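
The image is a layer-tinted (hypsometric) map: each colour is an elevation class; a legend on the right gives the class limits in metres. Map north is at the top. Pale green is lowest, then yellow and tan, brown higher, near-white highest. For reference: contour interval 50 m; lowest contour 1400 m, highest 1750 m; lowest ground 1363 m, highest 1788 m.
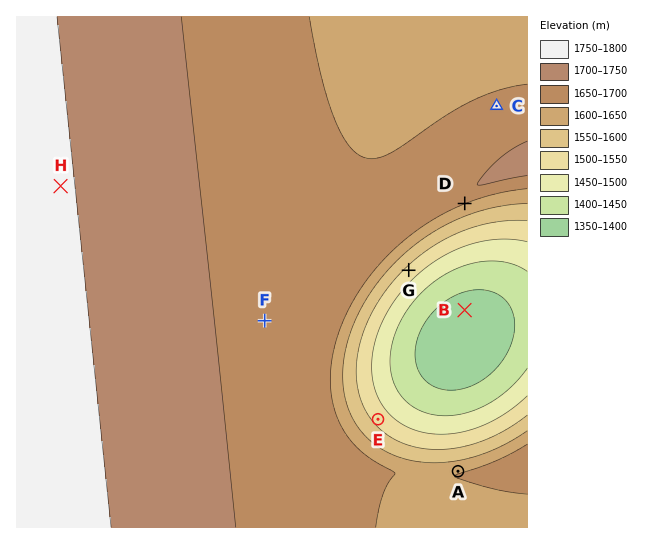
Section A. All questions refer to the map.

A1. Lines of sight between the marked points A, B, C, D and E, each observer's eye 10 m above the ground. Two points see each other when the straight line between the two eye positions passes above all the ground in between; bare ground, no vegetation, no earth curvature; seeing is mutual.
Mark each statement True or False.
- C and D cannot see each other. True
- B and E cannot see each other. False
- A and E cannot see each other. False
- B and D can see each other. True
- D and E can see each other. True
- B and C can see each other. False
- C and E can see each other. False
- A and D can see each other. True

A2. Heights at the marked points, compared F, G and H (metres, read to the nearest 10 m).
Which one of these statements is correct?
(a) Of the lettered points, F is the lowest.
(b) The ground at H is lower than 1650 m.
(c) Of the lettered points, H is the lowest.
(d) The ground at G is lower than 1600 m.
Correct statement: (d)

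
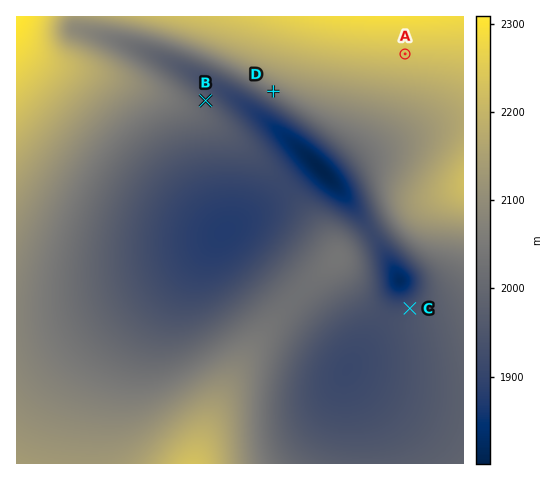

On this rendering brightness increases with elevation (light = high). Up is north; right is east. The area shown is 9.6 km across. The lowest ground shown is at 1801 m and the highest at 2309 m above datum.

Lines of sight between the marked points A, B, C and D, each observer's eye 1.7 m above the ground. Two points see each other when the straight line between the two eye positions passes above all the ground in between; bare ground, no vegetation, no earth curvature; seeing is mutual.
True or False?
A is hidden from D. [True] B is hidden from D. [False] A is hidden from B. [True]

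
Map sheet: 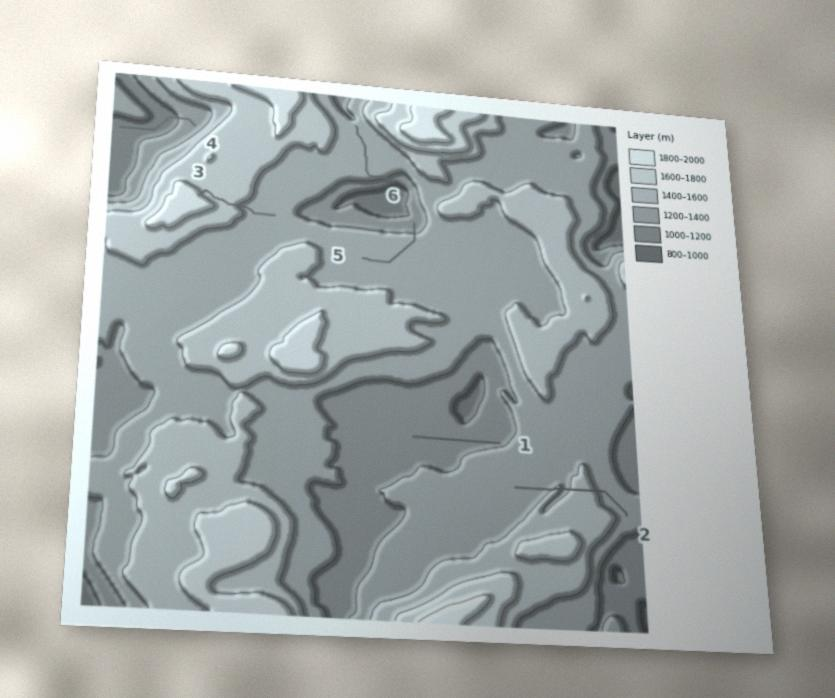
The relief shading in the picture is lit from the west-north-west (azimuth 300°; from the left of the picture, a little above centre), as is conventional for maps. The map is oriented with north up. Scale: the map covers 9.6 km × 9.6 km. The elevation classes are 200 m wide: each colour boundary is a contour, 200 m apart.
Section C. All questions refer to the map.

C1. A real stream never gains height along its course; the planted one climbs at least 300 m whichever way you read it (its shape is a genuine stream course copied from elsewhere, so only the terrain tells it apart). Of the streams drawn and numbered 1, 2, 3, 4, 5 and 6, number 2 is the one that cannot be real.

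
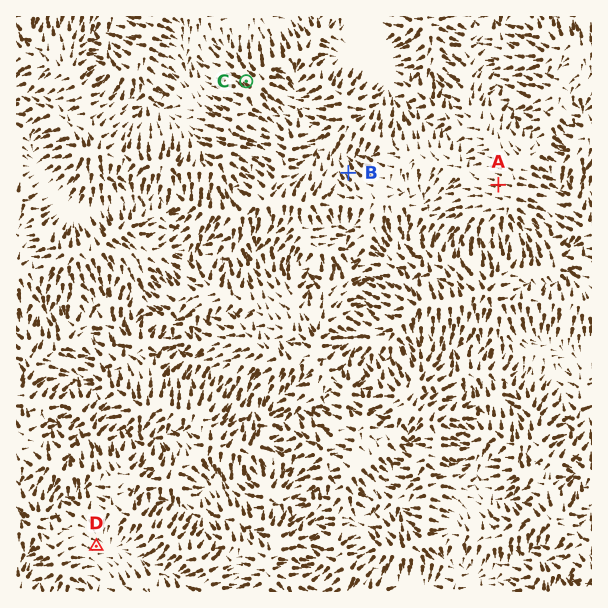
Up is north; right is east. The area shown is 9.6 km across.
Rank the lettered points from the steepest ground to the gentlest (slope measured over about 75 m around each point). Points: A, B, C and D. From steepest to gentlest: C B A D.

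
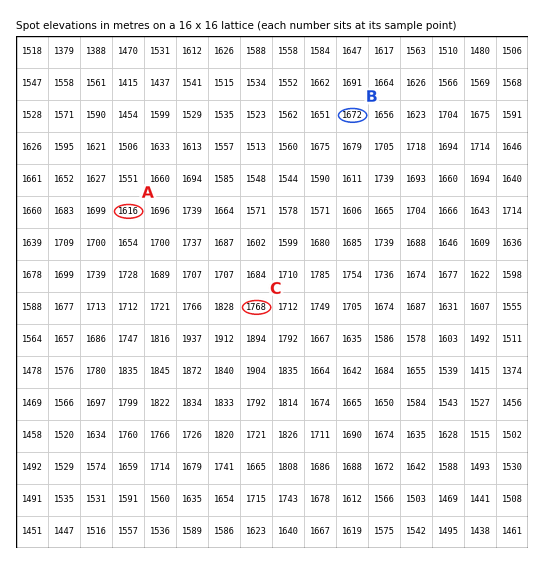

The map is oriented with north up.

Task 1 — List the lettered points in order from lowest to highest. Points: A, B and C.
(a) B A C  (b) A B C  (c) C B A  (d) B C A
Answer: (b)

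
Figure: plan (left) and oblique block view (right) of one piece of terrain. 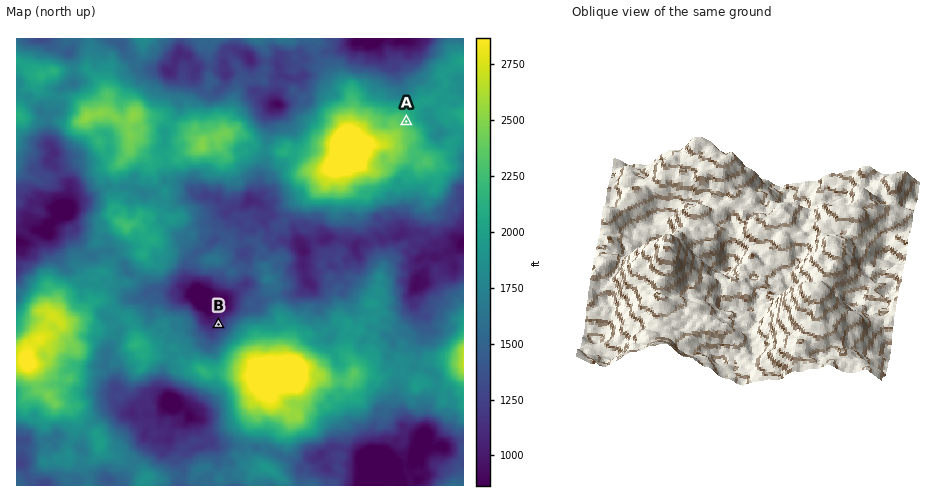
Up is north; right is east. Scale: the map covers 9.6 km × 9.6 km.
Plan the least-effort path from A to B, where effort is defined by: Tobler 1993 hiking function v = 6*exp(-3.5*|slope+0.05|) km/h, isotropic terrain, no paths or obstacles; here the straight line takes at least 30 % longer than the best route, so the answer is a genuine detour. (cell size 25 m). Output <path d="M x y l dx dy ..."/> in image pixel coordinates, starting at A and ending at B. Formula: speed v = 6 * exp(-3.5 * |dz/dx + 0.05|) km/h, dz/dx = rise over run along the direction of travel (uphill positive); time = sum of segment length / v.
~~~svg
<path d="M406 121l8 16 0 3-2 5 0 15-1 2-1 1-7 4-5 5-1 2-11 10-2 2-3 3-3 5-3 2-3 4-3 3-2 1-4 0-7 4-6 0-9 4-2 3-5 2-2 0-3-1-2-2-2-2-10 0-7 4-6 0-2 1-8 0-2 1-4 7-10 10-3 4-4 5-3 7-11 9-6 12 1 2 2 3 3 4 0 4-2 2-4 2-5 5-8 16-4 4-7 3-7 7"/>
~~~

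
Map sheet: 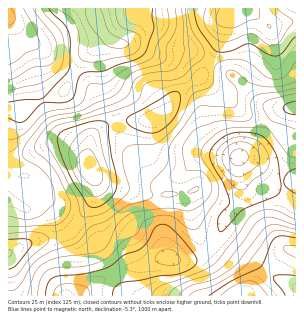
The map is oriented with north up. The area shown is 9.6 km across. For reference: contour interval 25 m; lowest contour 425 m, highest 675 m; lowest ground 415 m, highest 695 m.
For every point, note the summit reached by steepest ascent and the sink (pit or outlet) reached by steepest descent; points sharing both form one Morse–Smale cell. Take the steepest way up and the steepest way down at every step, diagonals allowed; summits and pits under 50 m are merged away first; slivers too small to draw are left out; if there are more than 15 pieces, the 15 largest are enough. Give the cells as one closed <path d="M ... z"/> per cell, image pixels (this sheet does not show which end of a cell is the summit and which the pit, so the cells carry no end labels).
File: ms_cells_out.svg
<path d="M209 61l-7 15-20 14-13 17-9 9-14 4-27 1-11 3-11 7-7 8-3 19 1 9 4 7 15 11 45 11 35-4 5 27 15 33 8-9 9-23 12-13 6-10-4-32 1-9 18 10 15 17 9 1 15-5 0-71-18 0-18-5-24-25z"/><path d="M137 8l-43 0 1 10 14 21-26 19-21 35-39 18-15-1 0 90 18 9 15-4 6 1 7 11 8 20 13-10 19-31 1-16-8-16 5-28 8-7 13-6 33-3 14-4 9-9 13-17 20-14 7-14-19-11-30-1-22-6-16 0z"/><path d="M94 176l1 17-4 10-16 24-7 7-6 2 4 20 0 40 14-2 21-14 24-12 18-2 20-8 18 3 10-1 17-8-8-12-8-21-5-27-41 3-39-10z"/><path d="M239 156l-1 9 4 32-6 10-12 13-9 23-7 9 17 19 13 25 58 0 0-116-15 4-9-1-15-17z"/><path d="M93 8l-85 0 0 102 15 1 39-18 21-35 26-19-9-12z"/><path d="M296 8l-63 0-8 15-5 21-10 17 23 15 23 24 10 6 12 2 18-1z"/><path d="M208 252l-17 8-10 1-18-3-20 8-18 2-51 28 163 0-12-25z"/><path d="M233 8l-96 0-16 36 17 0 22 6 26 0 23 11 11-17 5-21z"/><path d="M62 237l-28 4-26 12 2 43 56 0 0-40z"/><path d="M10 201l-2 0 0 51 26-11 27-5-7-19-7-11-6-1-15 4z"/><path d="M8 264l1 32 1-24z"/>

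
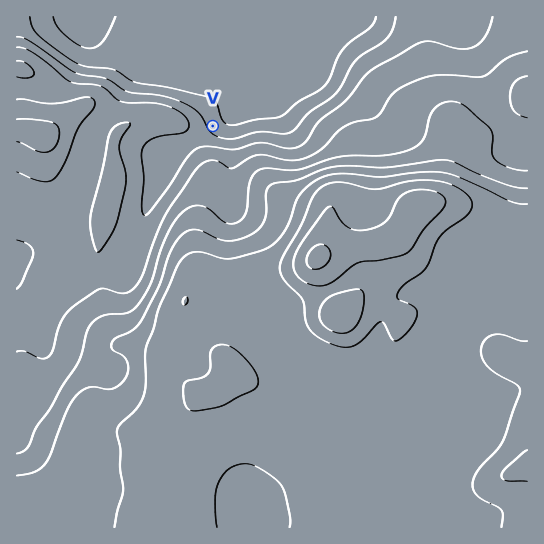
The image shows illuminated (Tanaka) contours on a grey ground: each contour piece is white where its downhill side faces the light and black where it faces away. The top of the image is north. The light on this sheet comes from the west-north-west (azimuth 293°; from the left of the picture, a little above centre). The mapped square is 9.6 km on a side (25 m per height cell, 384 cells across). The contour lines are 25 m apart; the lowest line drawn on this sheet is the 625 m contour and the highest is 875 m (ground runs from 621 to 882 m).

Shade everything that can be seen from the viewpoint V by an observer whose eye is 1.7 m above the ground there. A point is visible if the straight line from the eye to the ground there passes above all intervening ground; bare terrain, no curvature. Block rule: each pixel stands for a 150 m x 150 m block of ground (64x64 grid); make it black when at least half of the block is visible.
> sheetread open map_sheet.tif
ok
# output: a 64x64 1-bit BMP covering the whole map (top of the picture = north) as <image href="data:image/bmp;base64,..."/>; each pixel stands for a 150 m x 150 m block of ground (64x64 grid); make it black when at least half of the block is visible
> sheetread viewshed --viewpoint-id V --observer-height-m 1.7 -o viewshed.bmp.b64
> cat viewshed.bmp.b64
<image width="64" height="64" href="data:image/bmp;base64,Qk0+AgAAAAAAAD4AAAAoAAAAQAAAAEAAAAABAAEAAAAAAAACAAATCwAAEwsAAAIAAAAAAAAA////AAAAAAAAAAAAAAAAAAAAAAAAAAAAAAAAAAAAAAAAAAAAAAAAAAAAAAAAAAAAAAAAAAAAAAAAAAAAAAAAAAAAAAAAAAAAAAAAAAAAAAAAAAAAAAAAAAAAAAAAAAAAAAAAAAAAAAAAAAAAAAAAAAAAAAAAAAAAAAAAAAAAAAAAAAAAAAAAAAAAAAAAAAAAAAAAAAAAAAAAAAAAAAAAAAAAAAAAAAAAAAAAAAAAAAAAAAAAAAAAAAAAAAAAAAAAAAAAAAAAAAAAAAAAAAAAAAAAAAAAAAAAAAAAAAAAAAAAAAAAAAAAAAAAAAAAAAAAAAAAAAAAAAAAAAAAAAAAAAAAAAAAAAAAAAAAAAAAAAAAAAAAAAAAAAAAAAAIAAAAAAAAAAAAAAAAAAAAAAAAAAAAAAAAAAAAAAAAAAAAAAAAAAAABAAAAAAAAAAMAAAAAAAAAA4AAAAAAAAAHgDAAAAAAAYfgOAAAAAABg/A8AAAAAAOB8AAAAAAAP4HgAAAAAAB/g+AAAAAAAD+H4AAAAAAAf4/gAAAAAAD//+AAAAAAAH//8AAAAAAAP//4AAAAAAA///yAAAAAAD///4AAAAAAP///gAAAAAB///8AAAAAAH///wAAAAAAef/+AAAAAAD5///AAAAAAP////AAAAAB////8AAAAAH////4AAAAA/////gAA=="/>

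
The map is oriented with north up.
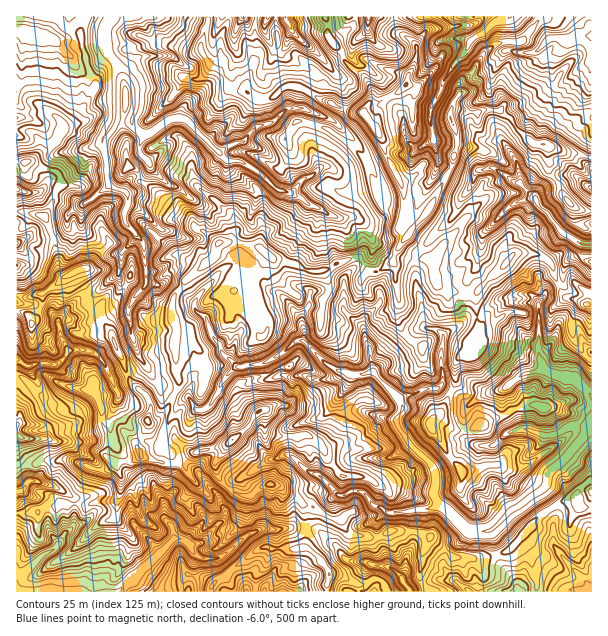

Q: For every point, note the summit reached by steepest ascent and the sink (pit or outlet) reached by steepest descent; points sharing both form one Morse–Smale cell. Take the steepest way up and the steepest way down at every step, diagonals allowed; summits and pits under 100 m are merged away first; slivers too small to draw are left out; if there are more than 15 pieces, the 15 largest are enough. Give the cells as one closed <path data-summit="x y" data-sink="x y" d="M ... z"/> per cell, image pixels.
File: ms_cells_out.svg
<path data-summit="233 440" data-sink="591 423" d="M237 242l-18 0-5 15-23 19-17 21-2 20 4 10-1 44 5 12-14 28-14 11 19 5 3 2 1 11 19 12 25-4 6-3 1 2-10 14 0 7 6 14 11 10 10 4 8 0 13-10 14 0 7 7 14 6 3 5 7 1 23 13 9 2 9 14 25 4 15-8 29 2 10 4 24 22 20 1 16-1 18-6 35-38 16-10 8-4 10 0 5 6 11 1 0-111-17-17-12-1-18-8-5-11-2-56 13-15 8-4-5-8-2-12-6-5-13-6-18 0-38 39-10 3-9-3-11 0-11-8-3-14 1-9-2-2-16 0 0 29 5 11 1 21 5 7-10 3-25 23-6 9-12 10-4-12 0-12-4-7-2-11-21-21 1-31 18-17-3-3-11 1-25 12-15 0-14-7-21-5-15-12z"/><path data-summit="233 440" data-sink="111 17" d="M207 16l-191 1 0 144 5 2 11-1 12 7 13 3 4 7 0 6-5 4-6 18-6 9 7 18 11-4 5-5 0-9 14-11 1 23 29 25 10 1 0 12-3 9-25 20-6 1-1 4 16 11 0 7 10 15 0 5 20 45 16 15 3 9-2 15 9-2 8-9 14-28-5-12 1-44-4-10 2-20 10-15 30-25 5-15 18 0 21 5 15 12 21 5 14 7 15 0 13-7 18-6 11 2 8-9-3-18-8-11-8-5-15 1-9-2-21-11-19-13 15-14 6-2 11-11 2-7 14-24 2-6-8-8-31-12 1-12 4-4-4-4-15-2-14 11-9 3-7-2-11-7-15-1-8-16-15-11-8-13 5-21 3-5z"/><path data-summit="233 440" data-sink="17 591" d="M159 422l-10 0-4 9-9 10 0 5 4 7-3 5-21 6 5 12 0 15-5 9-21 2-6 3-27-1-3 2-12 0-9 6-22 1 1 79 193 0 1-5 7-7 45-33 39 1 2-2 2-33-2-7-5-7-14-6-4-6-9-3-14 4-7 8-8 0-10-4-11-10-6-14 0-7 10-14-1-2-28 7-8-1-14-11-1-11-3-2z"/><path data-summit="233 440" data-sink="591 245" d="M500 110l-28 3 0 15 11 12 5 1-8 15 1 14-5 1-4 14-12 15-8 18-36 34-1 5 1 2 16 0 2 2-1 9 3 14 11 8 11 0 7 3 12-3 38-39 18 0 13 6 6 5 2 12 6 8 4-6 1-14 13-12 4-8 10-1 0-31-13-2-14-12-7-16-10-12 0-21-3-4-14-3-15-14-4-8z"/><path data-summit="431 425" data-sink="591 423" d="M443 386l-9 4-12 0-6 4-17 4 4 10-6 9 0 8 11 16 25 26 3 9-2 21 4 6 30 27 5 2 18-2 21-20 28-18 7-9 1-10 24-23 17-22-17-2-17 8-7 2-26-8-15 5-16 13-15-1-5-1-7-10 0-23 5-6-13-11z"/><path data-summit="233 440" data-sink="591 35" d="M591 16l-51 0-12 19-7 7-9 0-1 8-5 0-4 4-9 18-5 21-14 12-2 6 5 3 5-4 18 0 9 6 7 12 15 14 15 3 18 7 27 5z"/><path data-summit="233 440" data-sink="591 591" d="M576 500l-10 0-15 8-9 6-35 38-18 6-36 0-22-20-7 11-4 23 0 6 6 12 2 2 163 0 1-83-11-3z"/><path data-summit="365 114" data-sink="111 17" d="M308 91l-6 5-1 12 31 12 8 8 0 3-12 18-6 16-11 11-6 2-15 14 19 13 21 11 9 2 15-1 8 5 6 8 5 12 0 9-11 12 7 8 9 0 16-11 3-11 11-13-8-8 4-19 0-15-2-11-17-31-3-14-20-26-15-2-29-12z"/><path data-summit="233 440" data-sink="17 359" d="M86 296l-12 6-16 19 3 17 7 13-4 8-7 5-16-2-8 4-7 0-9-6-1 15 14 9 12 12 11-2 7-9 30 5 6 5 6 13 0 14 7 16 0 9-3 8 2 3 8 5 15-1 9-7-4-14 12-16 3-18-3-9-16-15-20-45 0-5-10-15 0-7-12-7z"/><path data-summit="365 114" data-sink="510 17" d="M509 16l-82 1 0 12-11 15-1 19-7 14-2 7 9 3 0 8-3 4 0 29 2 4 18 0 20-7-1-15 9-17 0-10 15-14 11-19 12-7 13-2 1-14z"/><path data-summit="233 440" data-sink="17 434" d="M18 376l-2 1 1 93 10-6 8 0 9-4 27 0 30 10 9-2 5-6-9-7 3-8 0-9-7-16-2-18-10-14-30-5-7 9-11 2-12-12z"/><path data-summit="365 114" data-sink="591 35" d="M410 85l-5 0-9 9-18 9-7 0-7 8 0 3 18 24 3 14 17 31 2 11 0 15-4 19 8 7 22-26 22-44 5-18 0-12-4-9-21 6-18-1-2-32 3-4 0-8z"/><path data-summit="233 440" data-sink="410 591" d="M309 505l-5 1 0 40 16 14 10 14 11 2 18 8 6 0 12-6 8 7 2 7 40-1-7-13 0-6 2-18 8-15-1-3-10-4-17-2-12 0-15 8-21-3-10-7-3-8-9-2z"/><path data-summit="365 114" data-sink="591 423" d="M398 248l-4 12-10 8-6 3-9 0-7-9-18 16-1 31 21 21 2 11 4 7 0 12 4 12 12-10 6-9 25-23 10-3-5-7-1-21-5-11-1-28-10-4z"/><path data-summit="233 440" data-sink="285 17" d="M324 16l-68 1 0 39-10 30 0 4 5 6 13 4 9-3 14-11 20 3 6-12-1-5-29-18 0-4 3-3 5-16 27 23 8 8 17-8-15-18 0-13z"/>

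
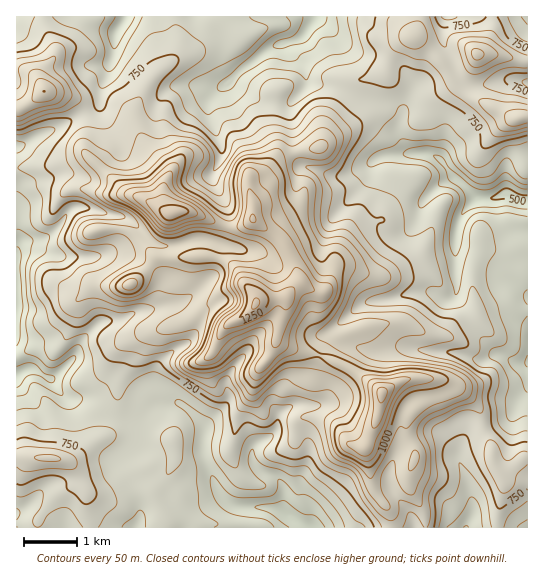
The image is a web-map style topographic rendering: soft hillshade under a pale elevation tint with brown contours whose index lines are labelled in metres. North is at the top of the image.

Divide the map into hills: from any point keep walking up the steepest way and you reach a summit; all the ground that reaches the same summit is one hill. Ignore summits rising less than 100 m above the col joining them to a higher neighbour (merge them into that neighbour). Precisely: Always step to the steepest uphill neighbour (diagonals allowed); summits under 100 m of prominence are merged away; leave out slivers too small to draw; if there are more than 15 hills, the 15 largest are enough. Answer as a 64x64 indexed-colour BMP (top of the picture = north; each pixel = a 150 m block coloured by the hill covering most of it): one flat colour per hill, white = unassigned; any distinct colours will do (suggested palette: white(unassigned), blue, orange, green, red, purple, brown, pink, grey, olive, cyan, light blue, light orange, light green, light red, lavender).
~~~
<image width="64" height="64" href="data:image/bmp;base64,Qk12CAAAAAAAAHYAAAAoAAAAQAAAAEAAAAABAAQAAAAAAAAIAAATCwAAEwsAABAAAAAAAAAA////ALR3HwAOf/8ALKAsACgn1gC9Z5QAS1aMAMJ34wB/f38AIr28AM++FwDox64AeLv/AIrfmACWmP8A1bDFAERERERERERERERERERERERERDMzMzMzMzMRERERERERREREREREREREREREREREREQzMzMzMzMzMRERERERERFERERERERERERERERERERBEzMzMzMzMzMxEREREREREUREREREREREREREREQRERETMzMzMzMzMxERERERERERREREREREREREREREQRERERMzMzMzMzMxERERERERERFERERERERERERERERBEREREzMzMzMzMzEREREREREREURERERERERERERERBEREREzMzMzMzMzMRERERERERERREREREREREREREREERERMzMzMzMzMzMxERERERERERFEREREREREREREREQREREzMzMzMzMzMzEREREREREREUREREREREREREREQRERETMzMzMzMzMzMxERERERERERRERERERERERERERBERERMzMzMzMzMzMzERERExERERFEREREREREREREREERERERMzMzMzMzMzMREREzEREREUREREREREREREREQRERERETMzMzMzMzMxEREzMzERERREREREREQRFERERBERERERMzMzMzMzMzERETMzMzMRFEREREREERERRERBEREREREzMzMzMzMzMxETMzMzMzEUREREREERERERRBERERERERERMzMzMzMzERMzMzMzMxREREERERERERERERERERERERETMzMzMzMzMzMzMzMzFEREERERERERERERERERERERERMzMzMzMzMzMzMzMzM0REERERERERERERERERERERERMzMzMzMzMzMzMzMzMzZEZhEREREREREREREREREREREzMzMzMzMzMzMzMzMzNmZmYRERERERERERERERERERERMzMzMzMzMzMzMzMzM2ZmZmEREREREREREREREREREREzMzMzMzMzMzMRETERZmZmZhERERERERERERERERERETMzMRETMRERERERERFmZmZmEREREREREREREREREREREzEREREREREREREREWZmZmZhERERERERERERERERERETMRERERERERERERERZmZmZmYRERERERERERERERERERERERERERERERERERFmZmZmZmZmEREREREREREREREREREREREREREREREREWZmZmZmZmZmYRERERERERERERERERERERERERERERERZmZmZmZmZmZmERERERERERERERERERERERERERERERFmZmZmZmZmZmYREREREREREREREREREREREREREREREWZmZmZmZmZmZhERERERERERERERERERERERERERERERZmZmZmZmZmZmERERERERERERERERERERERERERERERFmZmZmZmZmZmEREREREREREREREREREREREREREREREWZmZmZmZmZhERERERERERERERERERERERERERERERERZmYREREREREREREREREREREREREREREREREREREREREhEREREREREREiERERERERERERERERERERERERERERESIiERERERERIiIiIiIRERERERERERERERERERERERERIiIhERERERIiIiIiIhEREREREREREREREREREREREREiIiIRERERIiIiIiIiERERERERERERERERERERERERESIiIiEREiIiIiIiIiIRERERERERERERERERERERERERIiIiIiIiIiIiIiIiIhEREREREREREREREREREREREREiIiIiIiIiIiIiIiIiERERERERERERERERERERGIgRESIiIiIiIiIiIiIiIiERERERERERERERERERERGIiIERIiIiIiIiIiIiIiIiIRERERERERERERERERERGIiIgREiIiIiIiIiIiIiIiIhERERERERERERERERERGIiIiBESIiIiIiIiIiIiIiIiEREREREREREREREREREYiIiIgRIiIiIiIiIiIiIiIiIhERERERERERERERERFYiIiIiIEiIiIiIiIiIiIiIiIiEREREREREREREREVVViIiIiIiHciIiIiIiIiIiIiIiEREREREREREREREVVVVYiIiIiId3ciIiIiIiIiIiIiIRERERERERERERERVVVViIiIiIh3d3ciIiIiIiIiIiIhERERERERERERERFVVVWIiIiIiHd3d3ciIiIiIiIiIhEREREREREREREREVVVVYiIiIiId3d3d3ciIiIiIiIiERERERERERERERERVVVViIiIiIh3d3d3dyIiIiIiIiIREREREREREREVVVVVVVVYiIiIiHd3d3d3ciIiIiIiIiERERERERERFVVVVVVVVVWIiIiId3d3d3dyIiIiIiIiIhEREREREVVVVVVVVVVVVVVYiIh3d3d3d3IiIiIiIiIiIRERERFVVVVVVVVVVVVVVVVVVXd3d3d3dyIiIiIiIiIhEREREVVVVVVVVVVVVVVVVVVVd3d3d3d3IiIiIiIiIhEREREVVVVVVVVVVVVVVVVVVVV3d3d3d3ciIiIiIiIiERERERVVVVVVVVVVVVVVVVVVVXd3d3d3dyIiIiIiIiIRERERVVVVVVVVVVVVVVVVVVVVd3d3d3d3IiIiIiIiIRERERERVVVVVVVVVVVVVVVVVVV3d3d3d3dyIiIiIiIREREREREVVVVVVVVVVVVVVVVVVXd3d3d3d3IiIiIiIRERERERERVVVVVVVVVVVVVVVVVV"/>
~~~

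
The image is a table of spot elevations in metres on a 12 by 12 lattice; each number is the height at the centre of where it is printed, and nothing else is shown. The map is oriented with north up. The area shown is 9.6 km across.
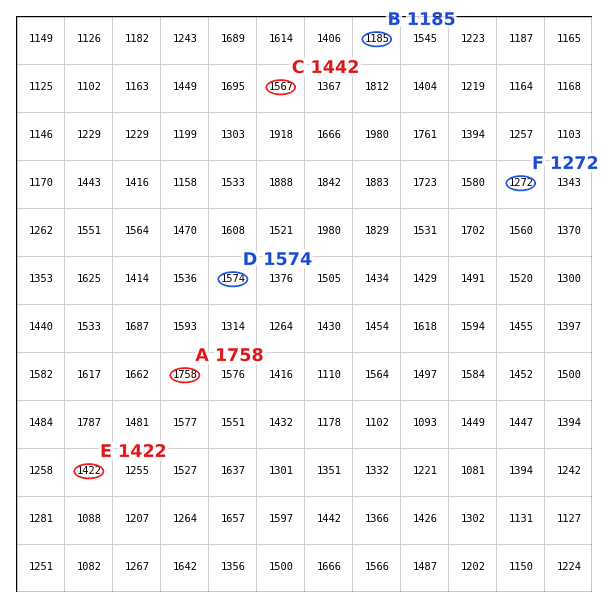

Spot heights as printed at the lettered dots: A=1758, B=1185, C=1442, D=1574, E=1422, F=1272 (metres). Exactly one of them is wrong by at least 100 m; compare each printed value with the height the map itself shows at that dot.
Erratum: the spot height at C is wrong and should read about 1567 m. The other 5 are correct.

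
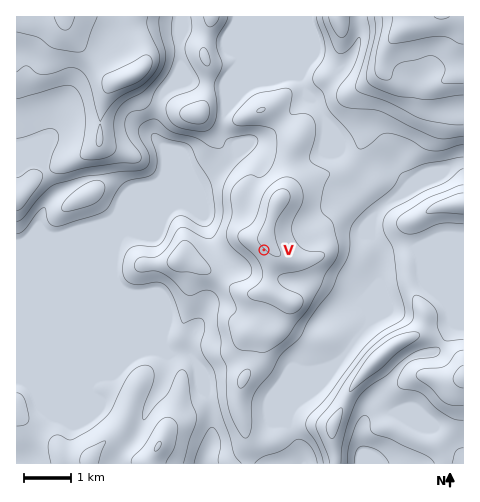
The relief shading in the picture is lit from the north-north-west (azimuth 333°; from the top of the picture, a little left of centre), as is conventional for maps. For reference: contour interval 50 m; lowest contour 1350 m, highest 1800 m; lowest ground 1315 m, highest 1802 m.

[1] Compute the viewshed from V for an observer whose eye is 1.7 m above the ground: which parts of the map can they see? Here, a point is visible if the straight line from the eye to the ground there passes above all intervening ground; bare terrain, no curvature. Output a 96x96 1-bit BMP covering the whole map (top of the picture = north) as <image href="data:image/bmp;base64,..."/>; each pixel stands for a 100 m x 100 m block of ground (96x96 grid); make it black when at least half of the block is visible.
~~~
<image width="96" height="96" href="data:image/bmp;base64,Qk2+BAAAAAAAAD4AAAAoAAAAYAAAAGAAAAABAAEAAAAAAIAEAAATCwAAEwsAAAIAAAAAAAAA////AAAAAAAAYfgD+AAAAAAAAAAAY/n4eAAAAAAAAAAAc//4+AAAAAAAAAAA////+AAAAAAAAAAB/////AAAAAAAAAAH/////AAAAAAAAAD//////AAAAGAAAAD//////AAAAHAAAAD//////AAAAHAAAAD//////gAAAHgAAAD//////AAAADwAAAD//////AAAAAwAAAD//+f//AAAAAQAAAD//////AAAAAIAAAD//////AAAAAIAAAD///7//AAAAAEAAAD///7//AAAAAEAAAD//////AGAAAGAAAD//////AHAAADAAAD//////ADAAADgAAD/////+AAAAABwAAD/////+AAAAAA4AAD/////+AAAAAAcAAD/////+AAAAAAOAAD/////+AAAAAADAAD/////+AAAAAAAAAD//////AAAAAAAAAD//////ADAAAAAAAD//////AGAAAAAAAD//////AIAAAAAAAD//////AQAAAAAAAD////8HAAAAAAAAAD////wDgAAAAAAAAD///+ABgAAAAAAAAD///gABwAAMAAAAAD//wAABwAA+AAAAAD8AAAABwD/4AAAAACAAAAADwf/gAAAAAAAAAAADx//AAAAAAAAAAAAD//+AAAAAAAAAAAAH/8eAAAAAAAAAAAAH/4MAAAAAACAAAAAP/wEAAAAAADgAAAAP/gEAAAAAADwAAAAP/AGAAAAAAD8AAAAH+AMAAAAAAD/AAAAH8AcAAAAAAD/wAAADwAAAAAAAAD/4AAADgAAAAAAAAD//AAADAAAAAAAAAD9/wAAAAAAAAAAAADw//AAAAAAAAAAAADwf/+AAAAAAAAAAADwf//wAAAAAAAAAADwP//AAAAAAAAAAADwH/+AAAAAAAAAAAD4B/8AAAAAAAAAAAD8A/4AAAAAAAAAAAB8AP4AAAAAAAAAAAA+AH4AAAAAAAAAAAAfwH4AAAAAAAAAAAAf//4AAAAAAAAAAAAP//8AAAAAAAAAAADcf//AAAAAAAAAAADwH//gAAAAAAAAAADgA//gAAAAAAAAAACAAP/AAAAAAAAAAAAAAH/AAAAAAAAAAAAAAH+AAAAAAAAAAAAAAD8AAAAAAAAAAAAAAD4AAAAAAAAAAAAAAD4AAAAAAAAAAAAAAD4AAAAAAAAAAAAAADwAAAAAAAAAAAAAADwAAAAAAAAAAAAAADwAAAAAAAAAAAAAAD4AAAAAAAAAAAAAAD4AAAAAAAAAAAAAAD8AAAAAAAAAAAAAAB+AAAAAAAAAAAAAAB/AAAAAAAAAAAAAAAfgAAAAAAAAAAAAAAHwAAAAAAAAAAAEAAB4AAAAAAAAAAAGAAAYAAAAAAAAAADCAAAIAAAAAAAAAADCAAAAAAAAAAAAAACCAAAAAAAAAAAAAADCAAAAAAAAAAAAAAD6AAAAAAAAAAAAAAD4AAAAAAAAAAAAAAD4wAAAAAAAAAAAAAD4YAAAAAAAAAAAAAD4IAAAAAAAAAAAAADwIAAAAAAAAAAAAACAIAAAAAAAAAAAAAA="/>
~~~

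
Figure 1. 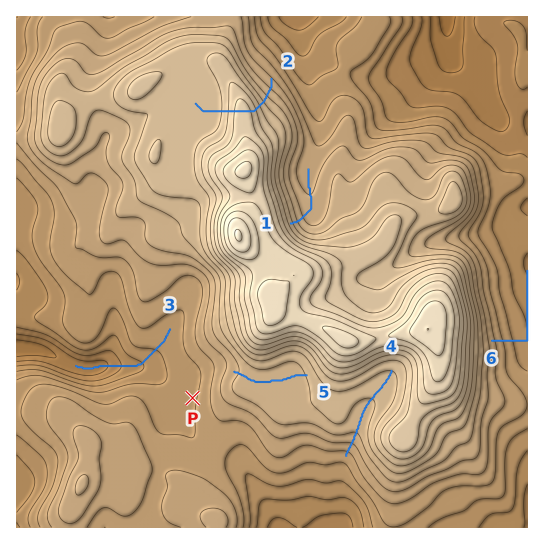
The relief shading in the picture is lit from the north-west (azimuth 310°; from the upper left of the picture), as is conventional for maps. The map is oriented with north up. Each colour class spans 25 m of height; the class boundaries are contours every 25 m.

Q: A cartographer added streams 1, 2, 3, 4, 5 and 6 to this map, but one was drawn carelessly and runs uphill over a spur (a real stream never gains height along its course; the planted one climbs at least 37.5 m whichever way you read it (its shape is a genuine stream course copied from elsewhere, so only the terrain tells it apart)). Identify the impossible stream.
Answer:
2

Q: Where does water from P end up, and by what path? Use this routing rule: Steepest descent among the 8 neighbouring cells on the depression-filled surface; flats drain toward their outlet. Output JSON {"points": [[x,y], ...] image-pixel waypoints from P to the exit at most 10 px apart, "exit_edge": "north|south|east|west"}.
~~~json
{"points": [[193, 398], [182, 395], [171, 385], [161, 375], [150, 370], [139, 367], [129, 367], [118, 367], [107, 367], [97, 367], [86, 369], [75, 366], [65, 362], [54, 355], [43, 351], [33, 349], [22, 349], [17, 349]], "exit_edge": "west"}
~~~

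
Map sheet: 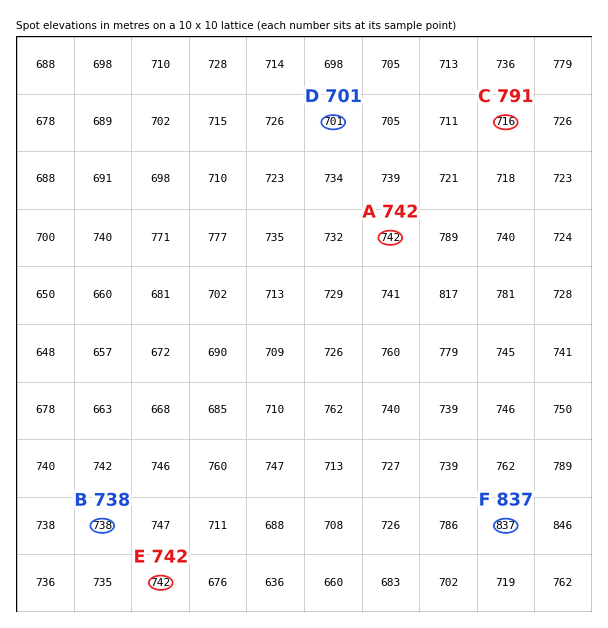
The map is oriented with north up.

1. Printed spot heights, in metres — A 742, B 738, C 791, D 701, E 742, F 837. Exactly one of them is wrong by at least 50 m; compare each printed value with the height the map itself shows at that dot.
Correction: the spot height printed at C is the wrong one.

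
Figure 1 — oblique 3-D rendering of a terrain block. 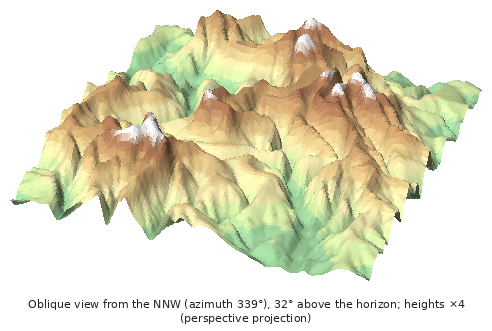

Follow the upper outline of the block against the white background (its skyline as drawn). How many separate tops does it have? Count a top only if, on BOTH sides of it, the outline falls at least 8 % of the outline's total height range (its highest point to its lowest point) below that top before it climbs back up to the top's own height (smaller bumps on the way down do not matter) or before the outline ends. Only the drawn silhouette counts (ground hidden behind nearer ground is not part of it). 2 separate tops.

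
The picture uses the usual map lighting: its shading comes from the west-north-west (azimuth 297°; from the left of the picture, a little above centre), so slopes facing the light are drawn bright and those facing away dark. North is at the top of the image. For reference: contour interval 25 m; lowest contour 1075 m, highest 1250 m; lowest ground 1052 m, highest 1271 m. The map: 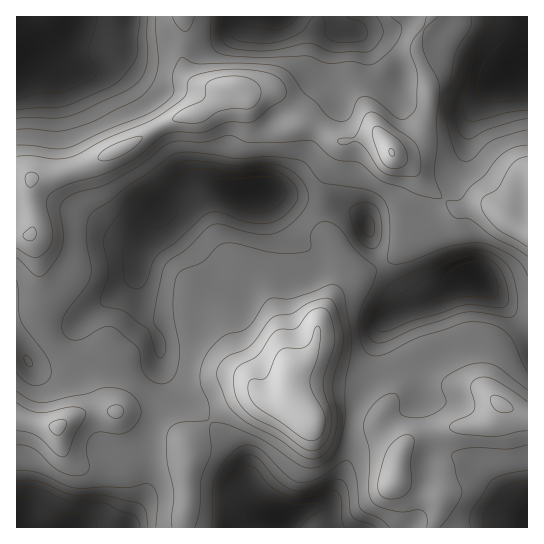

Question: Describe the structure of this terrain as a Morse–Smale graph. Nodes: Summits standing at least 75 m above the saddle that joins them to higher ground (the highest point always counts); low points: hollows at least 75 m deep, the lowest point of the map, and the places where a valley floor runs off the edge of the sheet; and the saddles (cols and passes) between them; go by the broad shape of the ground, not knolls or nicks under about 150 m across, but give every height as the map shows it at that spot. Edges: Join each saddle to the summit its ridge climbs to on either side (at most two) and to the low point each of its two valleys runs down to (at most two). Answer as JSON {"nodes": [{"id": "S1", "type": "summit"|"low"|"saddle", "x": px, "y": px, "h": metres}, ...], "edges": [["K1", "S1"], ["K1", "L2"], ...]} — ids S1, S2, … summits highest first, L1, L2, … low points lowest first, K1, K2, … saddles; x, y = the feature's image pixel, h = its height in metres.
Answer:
{"nodes": [
{"id": "S1", "type": "summit", "x": 297, "y": 411, "h": 1271},
{"id": "S2", "type": "summit", "x": 391, "y": 153, "h": 1251},
{"id": "L1", "type": "low", "x": 521, "y": 66, "h": 1052},
{"id": "L2", "type": "low", "x": 21, "y": 58, "h": 1052},
{"id": "L3", "type": "low", "x": 282, "y": 518, "h": 1054},
{"id": "L4", "type": "low", "x": 475, "y": 278, "h": 1055},
{"id": "L5", "type": "low", "x": 253, "y": 191, "h": 1056},
{"id": "L6", "type": "low", "x": 21, "y": 525, "h": 1059},
{"id": "L7", "type": "low", "x": 279, "y": 17, "h": 1059},
{"id": "L8", "type": "low", "x": 527, "y": 525, "h": 1060},
{"id": "K1", "type": "saddle", "x": 159, "y": 127, "h": 1218},
{"id": "K2", "type": "saddle", "x": 429, "y": 431, "h": 1190},
{"id": "K3", "type": "saddle", "x": 319, "y": 129, "h": 1187},
{"id": "K4", "type": "saddle", "x": 210, "y": 422, "h": 1175},
{"id": "K5", "type": "saddle", "x": 425, "y": 29, "h": 1175},
{"id": "K6", "type": "saddle", "x": 447, "y": 201, "h": 1175},
{"id": "K7", "type": "saddle", "x": 185, "y": 45, "h": 1173},
{"id": "K8", "type": "saddle", "x": 353, "y": 421, "h": 1167},
{"id": "K9", "type": "saddle", "x": 157, "y": 418, "h": 1167},
{"id": "K10", "type": "saddle", "x": 54, "y": 346, "h": 1158},
{"id": "K11", "type": "saddle", "x": 382, "y": 265, "h": 1148},
{"id": "K12", "type": "saddle", "x": 523, "y": 333, "h": 1138}],
"edges": [["K1", "S2"], ["K1", "L2"], ["K1", "L5"], ["K2", "S1"], ["K2", "L4"], ["K2", "L8"], ["K3", "S2"], ["K3", "L5"], ["K3", "L7"], ["K4", "S1"], ["K4", "L3"], ["K4", "L5"], ["K5", "S2"], ["K5", "L1"], ["K5", "L7"], ["K6", "S2"], ["K6", "L1"], ["K6", "L4"], ["K7", "S2"], ["K7", "L2"], ["K7", "L7"], ["K8", "S1"], ["K8", "L3"], ["K8", "L4"], ["K9", "S1"], ["K9", "L5"], ["K9", "L6"], ["K10", "S1"], ["K10", "S2"], ["K10", "L5"], ["K11", "S1"], ["K11", "S2"], ["K11", "L4"], ["K11", "L5"], ["K12", "S1"], ["K12", "S2"], ["K12", "L4"]]}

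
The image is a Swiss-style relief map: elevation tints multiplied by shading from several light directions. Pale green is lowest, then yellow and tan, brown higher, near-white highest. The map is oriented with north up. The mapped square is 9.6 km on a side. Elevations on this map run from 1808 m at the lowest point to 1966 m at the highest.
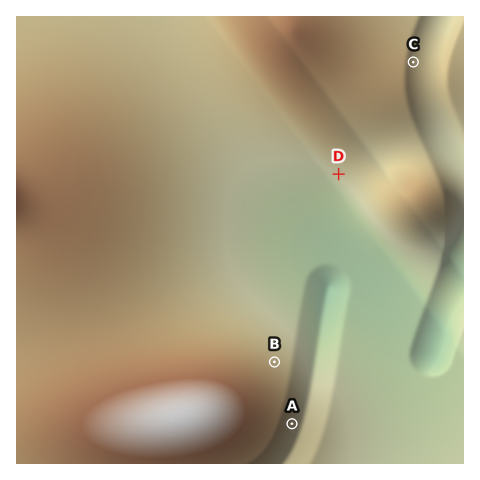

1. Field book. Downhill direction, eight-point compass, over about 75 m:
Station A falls E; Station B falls NE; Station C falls E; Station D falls SW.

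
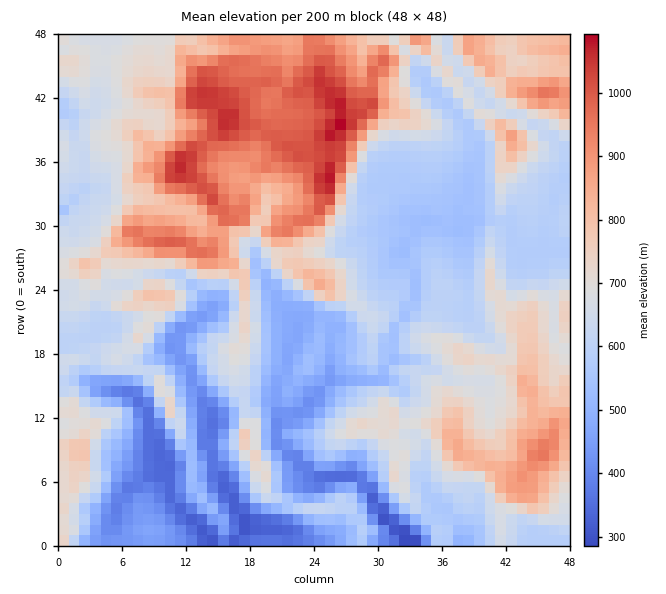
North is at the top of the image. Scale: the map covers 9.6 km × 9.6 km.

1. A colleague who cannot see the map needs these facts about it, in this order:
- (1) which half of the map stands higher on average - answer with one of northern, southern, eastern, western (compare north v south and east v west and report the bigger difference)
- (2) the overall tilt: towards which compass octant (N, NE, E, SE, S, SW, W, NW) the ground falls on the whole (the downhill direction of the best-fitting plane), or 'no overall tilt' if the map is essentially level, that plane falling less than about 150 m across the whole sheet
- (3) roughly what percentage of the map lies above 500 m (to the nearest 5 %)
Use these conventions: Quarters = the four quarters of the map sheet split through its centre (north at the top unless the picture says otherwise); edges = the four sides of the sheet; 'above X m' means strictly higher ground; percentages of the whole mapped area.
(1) Taken as a whole, the northern half is higher than the southern.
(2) On the whole the ground falls towards the south.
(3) Ground above 500 m makes up about 85 % of the sheet.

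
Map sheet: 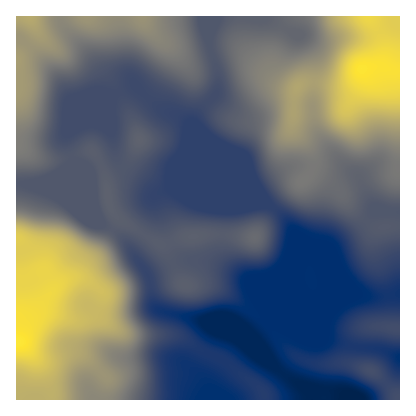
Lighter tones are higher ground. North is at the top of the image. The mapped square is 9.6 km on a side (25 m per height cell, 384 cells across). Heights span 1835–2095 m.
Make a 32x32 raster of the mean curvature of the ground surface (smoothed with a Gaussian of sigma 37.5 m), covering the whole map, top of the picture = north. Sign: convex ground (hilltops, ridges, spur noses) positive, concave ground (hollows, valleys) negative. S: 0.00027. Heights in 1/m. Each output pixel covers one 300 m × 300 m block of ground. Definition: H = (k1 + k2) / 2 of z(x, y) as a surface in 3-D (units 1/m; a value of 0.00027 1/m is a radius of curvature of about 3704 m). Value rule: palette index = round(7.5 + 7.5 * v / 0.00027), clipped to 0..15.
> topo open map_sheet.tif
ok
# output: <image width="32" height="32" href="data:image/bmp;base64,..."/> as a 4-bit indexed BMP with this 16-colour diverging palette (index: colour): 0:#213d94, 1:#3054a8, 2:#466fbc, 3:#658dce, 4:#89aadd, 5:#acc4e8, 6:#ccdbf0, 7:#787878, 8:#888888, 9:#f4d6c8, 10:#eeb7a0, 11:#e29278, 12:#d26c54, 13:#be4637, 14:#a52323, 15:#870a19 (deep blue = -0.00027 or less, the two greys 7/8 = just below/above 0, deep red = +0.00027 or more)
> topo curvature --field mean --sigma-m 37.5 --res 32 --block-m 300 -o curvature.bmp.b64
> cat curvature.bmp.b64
<image width="32" height="32" href="data:image/bmp;base64,Qk12AgAAAAAAAHYAAAAoAAAAIAAAACAAAAABAAQAAAAAAAACAAATCwAAEwsAABAAAAAAAAAAlD0hAKhUMAC8b0YAzo1lAN2qiQDoxKwA8NvMAHh4eACIiIgAyNb0AKC37gB4kuIAVGzSADdGvgAjI6UAGQqHAHZ7hViGd2d3d2e7l3h1IH1neWNsy5ZXh3eKuFNFQ2vISalli5zFV3d4ulNYrLvvxIyYiqQ3YTVoq6NkrKmqiGPLU1dCW2NXm6hHWLZUZTI2moRoee/qzLY1dnl3d2mrrXmpqqzKQ2ZCd1end3dpvLuImWZ6pAASQxKKd3d3ZndneJlkfPsDm9yrpnd3d3dUZmeKl63+JL7bulZ3d4d3V4aIiKuppQSZiIYyRneHdXqneKhorWAYl2d3VYVnd3Wah2eZnf8we5d3d433N3dVqnbd3/tVFrqJu6m/+SdVNZqY+ZyQApuneau6rPoSVUeZqmElBXi4ZYhjIiJ1FpeLlmZlU3dchkWFV3d3UoyorIRGVWd3TYdWZ3h4dyfeqJp2izRHd1t4eGd3h3ZJq6mHV6yLtndpaYdHeHdyimV5ZEVpvJiJyFmYdXd3UHx2hzSGOJlDWbZL26Z3UmV+y5QouFl5Y2VmSriHdWvJatpTnKZYnIN3d2qFZ1a7lkXMVe6WaKxyd3d5ZmZ2d2ZmujS8iJqtgkV3d2dllzR5mLxEmZmZnHFnZ4VWZ8w0mpiul4upiJlEp2ZTRorLNaqXapV92Ym3bdZGVFm7tyepmWeEbdqYZrx0aIaLu6RKqZpyREZ3iDq2R7qYuomSWph3UwVjWHedY4y4ichoc2ZlVYhZ2st2"/>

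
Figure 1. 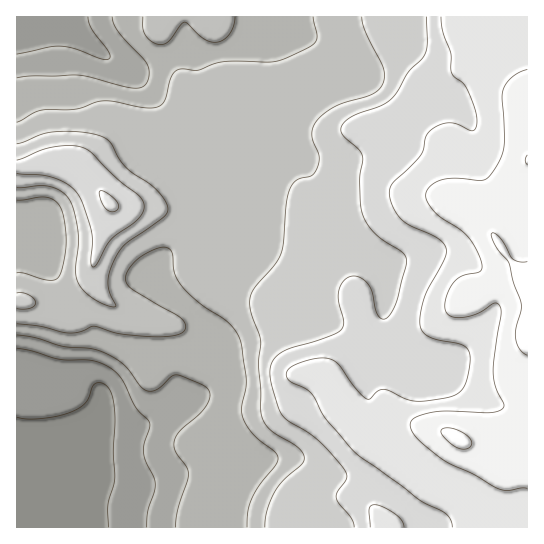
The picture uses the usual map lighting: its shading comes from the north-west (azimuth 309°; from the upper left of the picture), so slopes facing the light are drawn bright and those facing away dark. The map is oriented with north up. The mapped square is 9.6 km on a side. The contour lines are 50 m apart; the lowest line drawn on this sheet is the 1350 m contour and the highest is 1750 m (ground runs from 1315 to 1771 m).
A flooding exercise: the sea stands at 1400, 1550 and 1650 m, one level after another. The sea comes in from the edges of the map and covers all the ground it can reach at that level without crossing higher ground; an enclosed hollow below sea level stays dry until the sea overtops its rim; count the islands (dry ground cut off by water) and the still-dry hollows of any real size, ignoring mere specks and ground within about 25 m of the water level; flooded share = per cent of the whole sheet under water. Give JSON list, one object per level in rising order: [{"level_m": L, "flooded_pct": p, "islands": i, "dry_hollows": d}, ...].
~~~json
[{"level_m": 1400, "flooded_pct": 9, "islands": 0, "dry_hollows": 0}, {"level_m": 1550, "flooded_pct": 50, "islands": 0, "dry_hollows": 0}, {"level_m": 1650, "flooded_pct": 78, "islands": 0, "dry_hollows": 0}]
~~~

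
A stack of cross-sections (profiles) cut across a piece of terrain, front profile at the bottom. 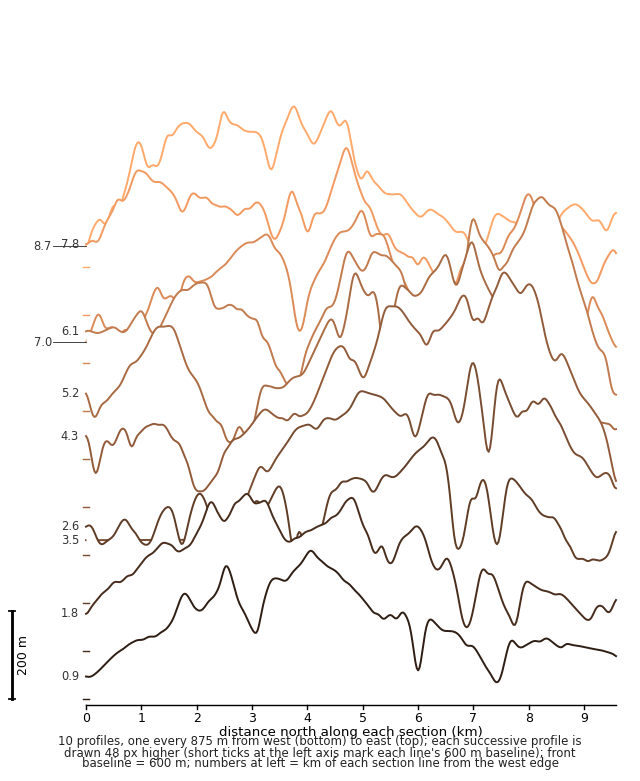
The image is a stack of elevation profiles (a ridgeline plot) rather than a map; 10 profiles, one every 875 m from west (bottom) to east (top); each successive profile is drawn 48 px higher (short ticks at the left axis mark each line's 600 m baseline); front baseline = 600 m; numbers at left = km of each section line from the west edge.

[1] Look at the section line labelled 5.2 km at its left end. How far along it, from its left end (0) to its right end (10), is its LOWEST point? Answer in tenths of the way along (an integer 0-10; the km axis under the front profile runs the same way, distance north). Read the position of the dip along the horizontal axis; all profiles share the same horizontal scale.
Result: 3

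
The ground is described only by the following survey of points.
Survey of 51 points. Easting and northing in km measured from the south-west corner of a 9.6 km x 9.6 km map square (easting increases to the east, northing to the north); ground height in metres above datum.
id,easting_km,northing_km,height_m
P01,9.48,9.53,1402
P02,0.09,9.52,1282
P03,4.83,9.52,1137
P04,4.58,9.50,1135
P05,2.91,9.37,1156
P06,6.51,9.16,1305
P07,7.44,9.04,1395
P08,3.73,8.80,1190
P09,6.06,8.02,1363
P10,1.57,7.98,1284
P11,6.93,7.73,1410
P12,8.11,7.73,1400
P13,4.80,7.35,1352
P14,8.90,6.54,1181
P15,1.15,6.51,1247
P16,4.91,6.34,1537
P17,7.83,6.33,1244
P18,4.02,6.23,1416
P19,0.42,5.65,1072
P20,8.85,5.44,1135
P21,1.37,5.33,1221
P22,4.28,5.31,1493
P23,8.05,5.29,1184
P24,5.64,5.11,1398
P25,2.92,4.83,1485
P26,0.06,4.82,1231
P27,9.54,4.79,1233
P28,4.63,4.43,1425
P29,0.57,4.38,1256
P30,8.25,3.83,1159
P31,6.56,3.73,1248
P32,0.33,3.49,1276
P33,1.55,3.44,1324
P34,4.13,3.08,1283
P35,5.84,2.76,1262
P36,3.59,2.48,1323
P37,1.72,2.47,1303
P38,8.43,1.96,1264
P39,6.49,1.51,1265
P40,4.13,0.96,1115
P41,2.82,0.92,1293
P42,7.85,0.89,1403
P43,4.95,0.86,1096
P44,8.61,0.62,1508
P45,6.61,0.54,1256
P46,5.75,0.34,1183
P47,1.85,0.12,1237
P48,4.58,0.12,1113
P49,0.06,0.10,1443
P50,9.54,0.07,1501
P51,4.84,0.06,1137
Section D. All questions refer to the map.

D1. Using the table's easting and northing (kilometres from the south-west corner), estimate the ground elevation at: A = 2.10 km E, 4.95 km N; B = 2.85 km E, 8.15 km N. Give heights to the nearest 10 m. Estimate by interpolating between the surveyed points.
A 1400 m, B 1250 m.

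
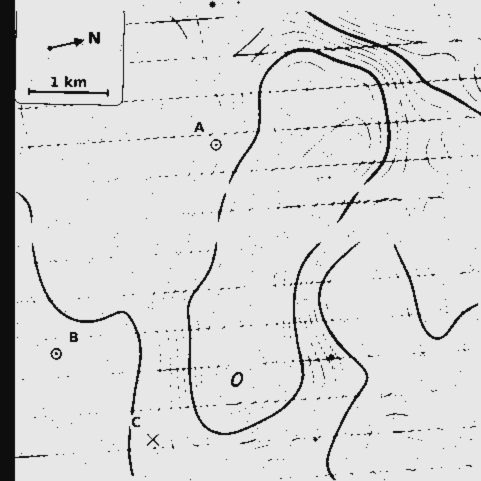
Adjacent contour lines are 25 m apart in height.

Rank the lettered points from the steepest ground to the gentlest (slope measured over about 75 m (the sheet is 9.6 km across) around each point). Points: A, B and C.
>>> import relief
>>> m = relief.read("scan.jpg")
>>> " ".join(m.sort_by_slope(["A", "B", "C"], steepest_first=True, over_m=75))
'A C B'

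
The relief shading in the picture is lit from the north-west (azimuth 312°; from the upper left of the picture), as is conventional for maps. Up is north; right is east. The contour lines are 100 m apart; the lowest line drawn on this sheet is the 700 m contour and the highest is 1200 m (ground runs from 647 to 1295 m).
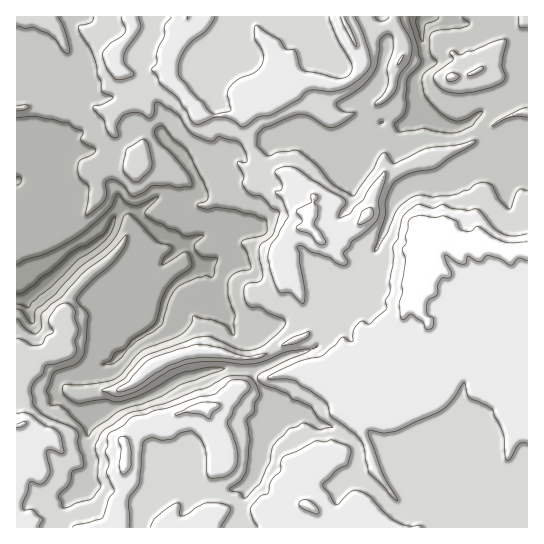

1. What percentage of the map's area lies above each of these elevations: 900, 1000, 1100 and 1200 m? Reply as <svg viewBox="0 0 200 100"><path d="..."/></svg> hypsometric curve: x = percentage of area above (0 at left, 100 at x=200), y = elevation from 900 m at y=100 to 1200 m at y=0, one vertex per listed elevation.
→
<svg viewBox="0 0 200 100"><path d="M167 100l-45-33-64-34-52-33"/></svg>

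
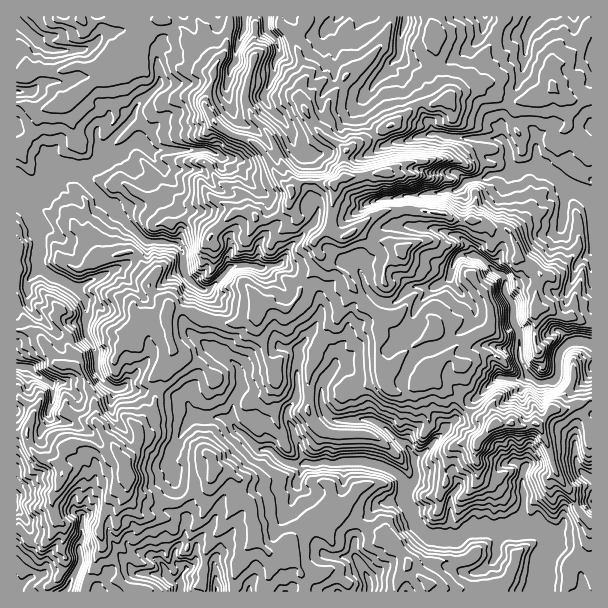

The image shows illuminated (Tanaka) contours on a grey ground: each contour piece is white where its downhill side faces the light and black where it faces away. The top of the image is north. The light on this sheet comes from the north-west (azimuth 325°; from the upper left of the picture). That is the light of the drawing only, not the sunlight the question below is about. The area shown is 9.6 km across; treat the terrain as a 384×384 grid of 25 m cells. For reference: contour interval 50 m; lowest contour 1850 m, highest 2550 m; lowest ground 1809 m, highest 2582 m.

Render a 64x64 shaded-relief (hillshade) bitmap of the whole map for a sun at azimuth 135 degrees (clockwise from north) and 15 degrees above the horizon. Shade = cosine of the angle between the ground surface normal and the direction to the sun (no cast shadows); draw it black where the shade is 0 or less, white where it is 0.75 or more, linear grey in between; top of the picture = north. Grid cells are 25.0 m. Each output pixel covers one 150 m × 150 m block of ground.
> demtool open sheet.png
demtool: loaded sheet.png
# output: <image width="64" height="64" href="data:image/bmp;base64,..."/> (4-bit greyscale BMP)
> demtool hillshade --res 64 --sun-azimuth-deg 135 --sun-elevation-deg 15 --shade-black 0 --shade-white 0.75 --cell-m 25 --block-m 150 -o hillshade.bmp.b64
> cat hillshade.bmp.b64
<image width="64" height="64" href="data:image/bmp;base64,Qk12CAAAAAAAAHYAAAAoAAAAQAAAAEAAAAABAAQAAAAAAAAIAAATCwAAEwsAABAAAAAAAAAAAAAAABEREQAiIiIAMzMzAERERABVVVUAZmZmAHd3dwCIiIgAmZmZAKqqqgC7u7sAzMzMAN3d3QDu7u4A////ADAC6wCWRAABOTBcYHo0mnaLumiUAHhEZlQhI52nURd2dBB/AHdGUzVIMEpQa1OJhniaiIUAR0RWZUAAXLhRBnZngy6gGXaJiZmQCVBahXiGZEaHdjAGZEZ5lxAKyVEEdkaYS9AJqImqubYoUCiGaIh1RYh1ZSNCEiSdkAbaYgFmVXuMwAe6mqq5eViBBYZGeJh5p1ZmZDEAAAezAJt0ADZDOc7xBbubuqx4VJUSeDJYmIm4I1ZlQyIQAFUAB3UgFHECrvMFvLq6m5iTaDJYYSV4eakxJWZWiIYhNTMjVjATIQF61QKKyruZhJg3Y1iDEkZ4mVEVd1Wbq5d4dmZoYRAAAYmoAHm6mZmUalV1eIYiI1eZggJ3MX2c2pq5Z2qiMAADrbkQR8uoZ5dZhHd4h0ESNXmpQ1UyS4rsqstVasd3AACv2EAmu5hjRlilV2d3URI0N73LgwBLgs7Ly1BJu70gAF7pYAS+p1MSSLhph3hwEkURarylAAiwPcvbQCe6nBMQC+tzApy4YxElqWeXZ4EAAgAANpgQA6Yayc0gBbh7AmIGunQii7l0ECN3ZEUyVAAAAAAUiEACZmvZa2ADmpsBNDaJdDN83IMQJGVEIkaHeGd2V3e5UAJiXv66kAS7hQIQFYhjNEvdtAADVlVURrmM3N3KmYmRAFMu//60JsxQFCABRFMjN83YAAI1Vohnh0m7zMqnhW0AAAn/7tdYzDAXYAABEzIli8swAVZWeHh1NnVUVVaXK+AAAN/965rMUAOgAAAUMhN5qnIBV1Z3eHM2UxATVXpl2gAACbyarctwAMMCIAQQAUeal2Z3VWeIUmdomYaIiZmsgQAAAQAc3aYAqQAgBiAAFpmHealFd5xQWGe9yYmqqpqoEAEAAAB4mmA5ADElMAAFqoZZu1FGnbBHM4u4aJqrqaqQAVAAAAABQAMAEkRzACWspke8kiJ8xFkQNnVXdnmpmdwAEgAAABARBUIlRGtwFpzJRIuTEVu0W0ASIjZkRYiJz+RGJJMAhBIEiYphO8QCectzR4MROrM7khEBJWU0aGe9/tyW3gCbZzE0eoAIqjBHmnVGdRIosxmnMgA0ZjJHZXvMyTT+AFtWVCI2cAWJgyZ4dmZ3REWlBphTAEVGZDNWZoqpAO9wBkM0M2QwA3h0NmeId2h4iKgDiWQhVlNXdTWKvOoAj/QWUiJDdQABWHRXiJmIdpqZvFFphDJXdDR4Yze+2gC7/8syAleVAAAWdFmXiHZ2i6m8ozimM1eGM1d2MX2mAv+82zEQasgAAAJTWYVDEBNql6vHFadURYkiRWZSXMEE3rq5cAAnhwAAAREnUQAAATeGerlDd2VTKFA1RENpsQCLc3dyAAJFAAABIAVAAAABNFRHmVNXZolDcQNDNJiCAFdyZ4EAAkIAAAA0AlIwAAIhEzWIY0dlfNd4ECRFm1ACirNYxgA2mkAAAAliRFsQAAAAA2h1RmNJzbzFAVZKcBJ72UnaNGZ860AABNohS/AAAAAARndWUji8u90ABWhCZDSKRstBRUSMyTAAXFAp/odogAE2iGZTJa26vpAClEV0ICmEy1ABISNXdAAEMAn9nbjcIUaaqGUybOu++jJ4JHQwBLqqYAIiMhAjQBMAB8tKxY1wF5nMlkIFvKjOtnlWdkMAe4hREzMzIRN6qkABuyXYOcUAdnzIQQAUeaiIeHeadhBad1IjREQzMjercABMcptki1AGAZuFVFaKyohjNYq5QFpWQiI0REMhASNAAASEV1VooQdwA6qZmZqTEyABWKthSjVCESVVVDEBERABABIjAIhzB8kAAAAAABAAAAAkeoI4RUIRJGZ2VDIhAAIQAAEAbJQYzutAAAAAAANSABNXczdVUyE0VFdUQyEAABABIhArpije7////JQwAWUgEkZlVmdlMjMyFDMzIAAAAAAREAEgAKu83////9sxJEESJWZmaIZURDABIjMxAAMAAAARAAAAAAAnzf//3dyXZDNFZniIl2eIYxAiMyAAAyABAAQhAAAAAAACWv/szKqHhmVmZqmXVoqXYxIjIQACVEMiRVQzABlgAAAABYZoiGWYZmZVeqhUeqdnU0RFVoh3hUN1ZFZAB7txAAAAAkRXZIhGd1MnqYVYiHWHQzREe5VUI0ZSNGMAJ87sciRpmGVEiEN4ZBSJl3qWiEZkIRADhSACNEE0VBAAGe/8iM7cuFWIZEeINHiJmrhqc1ZBAANTEUM0IlRXUQAAW+2WvsupZoiHZ5pDNXiZqYmkFXUQA2QTVDMjZWh0EAADmpicy7l2iZiJmhAANYqYibkAJCAFcgWEERNnOZgwAAATJZvLqXRXiYiJQgABN6mZrJAAAAWhBcgAAlhFqpEBEAAAOKqZgwFHd2aahDMTZ4mryCEQA9QBzAABVWJ7yRAREhAUZniWABRmdlaGVmRFVoq6QzMS2QC9MABFQijNgQASQiNEVogQFGZnMzEAIjRVV6gyIQCuAJ6AABRCAXzYASNWMiRVZyADaHZDIQAAADVWmDIiED4gLtABQ0MQBt0wNHmFEmZ4MAJWmVRERVUQE0aZMjMyCmAEkwRkMzIQfWAUealQN2dQAUR6VWVWe6MSNHljM0MYsAJCFnYyQyA7kAJomqIHmFAANEc1V4VYqFVEWIUzRCbRJBM1iWAkIRmwAEZ3hgSrkgAjIxVVh2mHd3ZGmCJFJcU1EiN6ogQgBsEANlVmAJy2EBIA"/>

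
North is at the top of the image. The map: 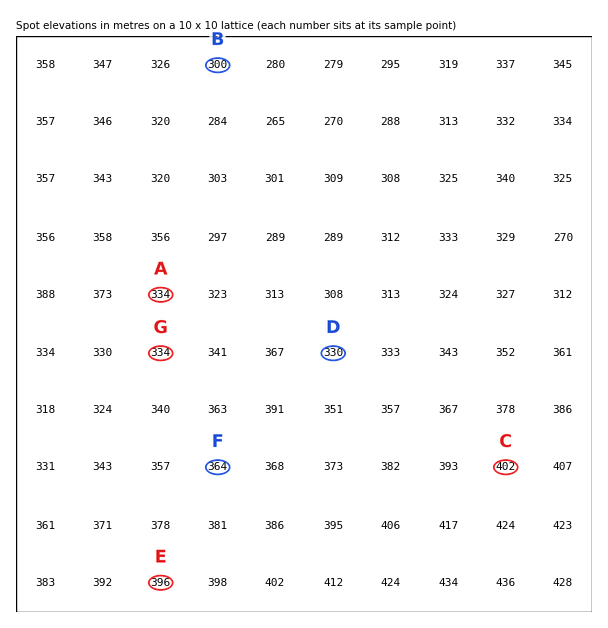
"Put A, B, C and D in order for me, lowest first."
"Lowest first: B D A C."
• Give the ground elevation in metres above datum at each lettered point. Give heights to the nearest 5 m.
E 395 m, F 365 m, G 335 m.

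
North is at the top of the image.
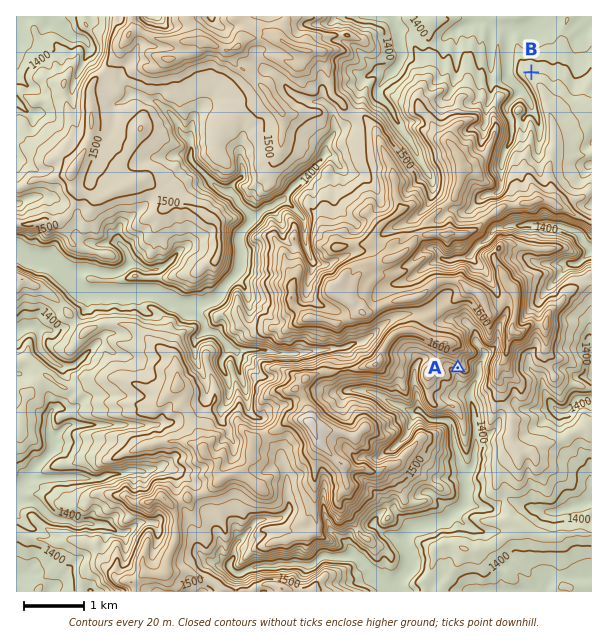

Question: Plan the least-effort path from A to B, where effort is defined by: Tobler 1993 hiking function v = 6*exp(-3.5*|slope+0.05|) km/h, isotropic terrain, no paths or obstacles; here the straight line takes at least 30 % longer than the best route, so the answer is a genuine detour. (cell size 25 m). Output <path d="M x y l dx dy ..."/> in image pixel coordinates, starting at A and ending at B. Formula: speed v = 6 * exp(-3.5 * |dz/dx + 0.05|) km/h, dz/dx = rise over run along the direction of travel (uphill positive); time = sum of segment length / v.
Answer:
<path d="M458 368l3 0 0-2 1-3 0-6 2-3 3-1 1-3-7-17-2-1-3-2-4-4-6-3-2-3 0-33 2-3 0-5 1-3-1-1 6-3 3-3 3-6 3-3 1-3 3-2 3-3 6-10 9-8 5-9 4-4 6-3 9-9 3-2 2-3 3-3 3-6 1-1 6-3 2-3 0-11 1-3 5-4 7-5 5-9 0-7 3-6 0-32-3-6 0-1-12-24 0-5-2-3"/>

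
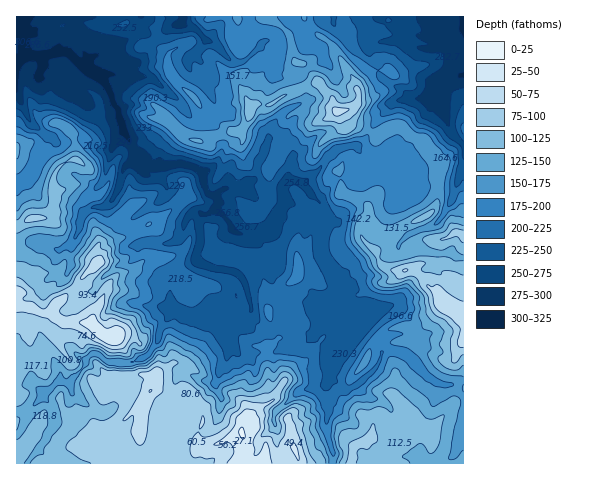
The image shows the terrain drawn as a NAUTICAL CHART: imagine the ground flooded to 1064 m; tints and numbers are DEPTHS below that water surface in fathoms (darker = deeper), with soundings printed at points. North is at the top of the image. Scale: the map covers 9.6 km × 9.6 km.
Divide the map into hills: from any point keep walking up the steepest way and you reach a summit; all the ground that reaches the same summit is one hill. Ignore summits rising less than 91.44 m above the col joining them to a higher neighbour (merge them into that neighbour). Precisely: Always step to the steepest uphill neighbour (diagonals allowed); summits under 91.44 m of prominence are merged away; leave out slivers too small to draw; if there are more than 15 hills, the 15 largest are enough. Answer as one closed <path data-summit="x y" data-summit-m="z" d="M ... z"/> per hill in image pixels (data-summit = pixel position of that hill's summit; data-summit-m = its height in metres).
<path data-summit="242 433" data-summit-m="1024" d="M356 16l-340 1 0 228 25-3 15 7 5 0 12-7 7-15 1-10 6-6 5-4 10 0 10-8 10 6 8 11 4 1-5 6 10 21 34-2 6-4 9-21 6-5 8 2-3 4 1 24-4 13 1 5-18 20-8 4-1 16 2 11-10 15-4 14-8 13-6 5-12 4-22 0-12-8-7 0-5 6-4 9-13 13-10-1-12 9-3 7-13 12-14 3 0 52 315-1 1-10-7-25 3-17-5-14 4-16 1-2 8 3 7 7 10-2 20-17 6-9 1-10-2-7-22-19-6-12-7-6-5-14 1-7-18-30-2-20 4-22-6-14 18-21 15-1 9-3 10-14-14-15-7 0-12 3-5 5-13 15-15 14-16-3 4-30-9-12-11-1-4 3-4 13-6 11-3 14-9 7-2 4-20 0-8 7-3 0-6-3-4-20-6-4-12-5-33 2-17-13-12-22-4-21-6-8-4-12-13-14 12-3 17 4 25 1 23 17 20 24 8 3 7 0 11-13-12-20-17-19-2-6 2-8 10-7 6-9 8 3 20 20 7 0 12-10 11-11 10-3 17-19 11 13 2 8 14 7 4-2 7-6 7-15 14-2z"/><path data-summit="463 318" data-summit-m="966" d="M437 92l-10 7-21 0-14 3-16 18-9 17-10 9 13 15-5 8-10 8-19 2-18 21 6 14-4 38 20 34-1 7 5 14 7 6 6 12 22 19 2 9 14-2 9 2 9 7 14 16 15 9 10 0 11 13 1-253-14-15-8-28z"/><path data-summit="339 111" data-summit-m="942" d="M379 16l-22 0-7 7-14 2-7 15-7 6-4 2-14-7-2-8-11-13-17 19-10 3-11 11-12 10-7 0-20-20-8-3-6 9-10 7-2 8 2 6 17 19 12 20-11 13-7 0-8-3-20-24-23-17-25-1-17-4-12 3 13 14 4 12 6 8 4 21 9 16 15 17 5 2 15 0 6-2 20 2 10 7 4 20 9 3 8-7 20 0 12-14 2-11 6-11 4-13 4-3 8 0 12 13-1 18-3 12 16 3 12-11 8-11 13-12 12-3 9 0 34-44 21-4-11-10-11-3-11-9-2-10-8-13 1-9 28-4 22 9 14 0 12-4 8 3 9-10-1-10-15-3-6-4 0 6-7 7-4 2-13 0-28-10z"/><path data-summit="97 329" data-summit-m="1007" d="M113 199l-11 8-10 0-5 4-6 6-1 10-7 15-12 7-5 0-15-7-10 0-15 4 1 166 14-3 13-12 1-5 14-11 10 1 13-13 4-9 5-6 7 0 12 8 22 0 15-6 9-12 4-14 12-19-2-11 1-16 8-4 18-20-1-5 4-13-1-24 3-4-2-2-6 0-6 5-10 23-9 4-30 0-10-21 5-6z"/><path data-summit="369 438" data-summit-m="894" d="M395 351l-11 0-10 19-23 18-7 1-7-7-8-3-1 2-4 16 5 14-3 17 7 25-1 10 131 1 1-66-12-13-10 0-8-4-27-25z"/>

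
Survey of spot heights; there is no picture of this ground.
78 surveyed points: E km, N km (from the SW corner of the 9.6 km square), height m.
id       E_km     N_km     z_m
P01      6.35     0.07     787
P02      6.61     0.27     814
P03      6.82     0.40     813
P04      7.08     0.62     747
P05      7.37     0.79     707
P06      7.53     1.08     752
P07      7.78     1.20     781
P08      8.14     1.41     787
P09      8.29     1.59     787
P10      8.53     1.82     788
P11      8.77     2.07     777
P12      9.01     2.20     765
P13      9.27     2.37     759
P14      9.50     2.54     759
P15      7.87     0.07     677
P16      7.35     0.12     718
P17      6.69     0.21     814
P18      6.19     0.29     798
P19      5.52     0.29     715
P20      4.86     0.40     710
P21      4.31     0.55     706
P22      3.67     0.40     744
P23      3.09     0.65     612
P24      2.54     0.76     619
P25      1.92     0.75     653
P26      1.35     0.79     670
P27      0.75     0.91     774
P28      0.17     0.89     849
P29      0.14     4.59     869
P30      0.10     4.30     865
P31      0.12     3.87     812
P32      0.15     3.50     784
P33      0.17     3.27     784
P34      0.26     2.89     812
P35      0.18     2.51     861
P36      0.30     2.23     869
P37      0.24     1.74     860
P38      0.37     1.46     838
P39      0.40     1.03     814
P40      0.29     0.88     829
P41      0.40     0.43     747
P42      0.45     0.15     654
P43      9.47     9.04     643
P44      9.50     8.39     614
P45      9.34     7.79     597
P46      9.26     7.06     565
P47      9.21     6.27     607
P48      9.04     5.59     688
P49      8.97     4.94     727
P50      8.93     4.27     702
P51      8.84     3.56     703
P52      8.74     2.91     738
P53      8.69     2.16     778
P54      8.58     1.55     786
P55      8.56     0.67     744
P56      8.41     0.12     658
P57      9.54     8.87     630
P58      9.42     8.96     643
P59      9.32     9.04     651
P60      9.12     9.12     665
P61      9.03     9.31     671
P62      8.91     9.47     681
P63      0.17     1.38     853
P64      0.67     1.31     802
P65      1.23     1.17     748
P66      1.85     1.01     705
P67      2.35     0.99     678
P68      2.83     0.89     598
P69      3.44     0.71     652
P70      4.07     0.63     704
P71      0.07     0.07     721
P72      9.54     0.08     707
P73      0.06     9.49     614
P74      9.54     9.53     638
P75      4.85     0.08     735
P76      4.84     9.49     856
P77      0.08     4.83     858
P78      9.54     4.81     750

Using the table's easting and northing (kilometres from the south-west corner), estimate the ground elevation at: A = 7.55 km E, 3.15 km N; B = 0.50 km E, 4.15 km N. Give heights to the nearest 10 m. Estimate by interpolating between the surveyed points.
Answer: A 750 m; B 870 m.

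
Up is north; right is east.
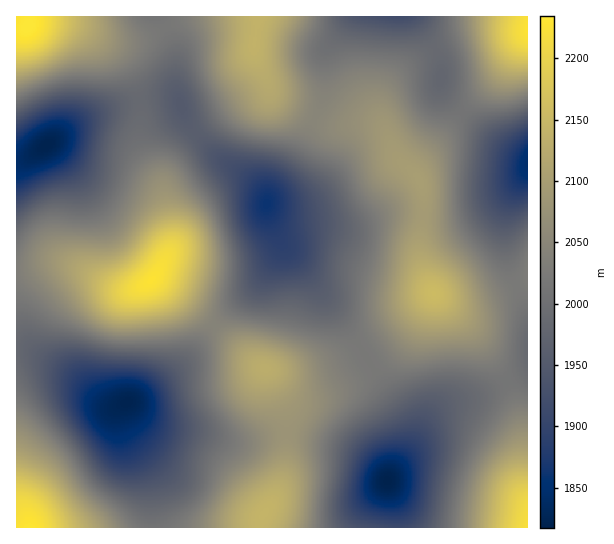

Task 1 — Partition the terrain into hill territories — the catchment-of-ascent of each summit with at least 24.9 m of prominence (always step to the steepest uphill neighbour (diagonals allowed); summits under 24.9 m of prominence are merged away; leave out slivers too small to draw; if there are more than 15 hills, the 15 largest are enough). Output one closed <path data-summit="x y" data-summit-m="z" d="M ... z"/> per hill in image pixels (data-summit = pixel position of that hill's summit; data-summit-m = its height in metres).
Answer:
<path data-summit="434 294" data-summit-m="2156" d="M414 16l-63 0-3 3-23 32-1 42-12 33-16 32-23 31-6 13 1 13 13 28 26 28 40 55 60 93 2 12-1 12-10 22 15-19 16-28 12-10 46-16 41-22 0-211-34-19-50-46-4-8 1-23-2-8z"/><path data-summit="151 281" data-summit-m="2227" d="M175 99l-37 1-32 9-27 12-52 38-11 3 0 187 14 2 25 13 26 17 22 22 11 4 23-8 40-30 15-15 20-27 47-44 21-33 0-9-12-26-1-16-6-9-16-15-26-16-18-18-13-18-8-21z"/><path data-summit="265 369" data-summit-m="2131" d="M281 241l-4 14-18 28-47 44-20 27-27 25-28 20-9 3 25 22 20 7 20 1 36 9 18 0 30-8 18 0 36 10 15 5 21 12 18 17 2 4 21-38 1-12-2-12-60-93-40-55z"/><path data-summit="265 513" data-summit-m="2144" d="M129 403l-3 0-6 6 0 14 9 23 10 13 9 20 4 24 1 25 244-1-1-20-11-30-18-17-21-12-51-15-18 0-30 8-18 0-36-9-27-3-17-8z"/><path data-summit="259 17" data-summit-m="2142" d="M350 16l-190 1 15 32 1 40 12 34 13 18 18 18 32 21 10 10 6 11 6-12 23-31 16-32 12-33 1-42z"/><path data-summit="30 527" data-summit-m="2232" d="M26 349l-10 1 0 177 135 1 1-25-4-24-9-20-10-13-9-23 0-14 4-4-10 2-11-4-34-31z"/><path data-summit="29 26" data-summit-m="2234" d="M159 16l-143 1 1 144 10-2 46-34 33-16 41-10 32 0-3-10-1-40z"/><path data-summit="527 527" data-summit-m="2223" d="M527 371l-40 21-38 12-20 14-16 28-25 33 8 28 2 21 130-1z"/><path data-summit="527 30" data-summit-m="2228" d="M527 16l-112 1 24 38 2 8-1 23 4 8 50 46 33 19z"/>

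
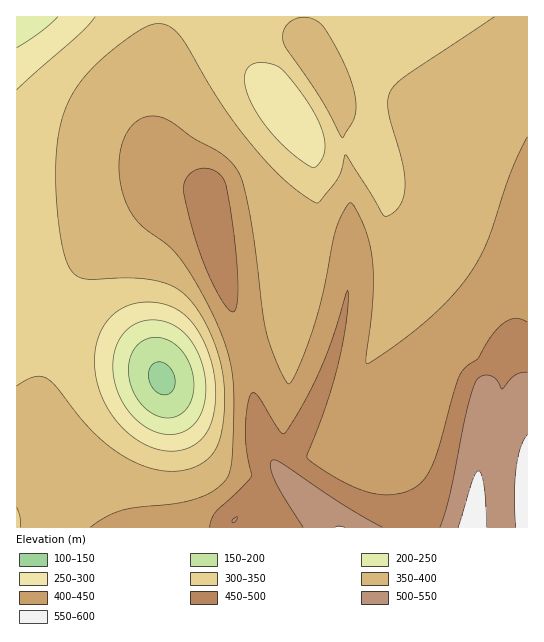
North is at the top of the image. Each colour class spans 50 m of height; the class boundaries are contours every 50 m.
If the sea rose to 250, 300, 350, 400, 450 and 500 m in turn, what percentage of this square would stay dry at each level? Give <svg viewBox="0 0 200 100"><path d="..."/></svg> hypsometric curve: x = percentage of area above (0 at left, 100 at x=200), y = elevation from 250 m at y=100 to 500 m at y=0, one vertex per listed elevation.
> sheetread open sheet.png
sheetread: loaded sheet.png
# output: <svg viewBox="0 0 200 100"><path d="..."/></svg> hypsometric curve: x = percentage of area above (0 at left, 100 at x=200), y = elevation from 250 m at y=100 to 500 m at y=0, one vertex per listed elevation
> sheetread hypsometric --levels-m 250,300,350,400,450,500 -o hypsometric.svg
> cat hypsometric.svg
<svg viewBox="0 0 200 100"><path d="M193 100l-10-20-41-20-72-20-42-20-18-20"/></svg>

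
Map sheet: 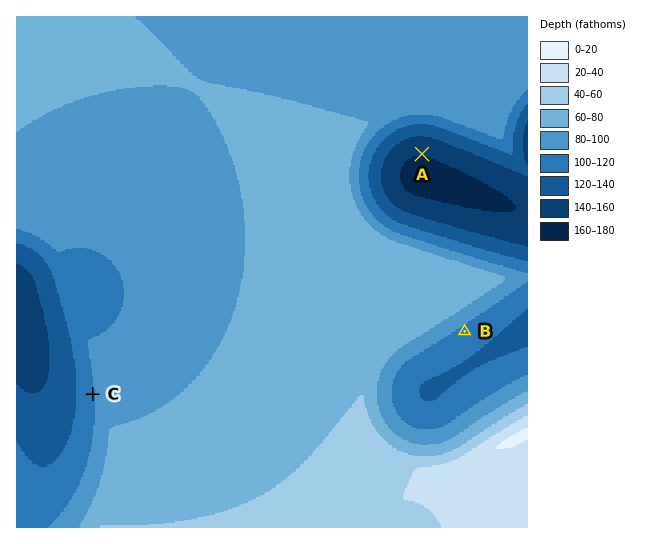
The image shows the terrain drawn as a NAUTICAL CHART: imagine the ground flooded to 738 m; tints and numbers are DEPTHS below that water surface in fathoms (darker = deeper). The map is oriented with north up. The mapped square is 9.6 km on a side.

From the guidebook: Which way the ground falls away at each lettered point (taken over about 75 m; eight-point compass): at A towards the S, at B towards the SE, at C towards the W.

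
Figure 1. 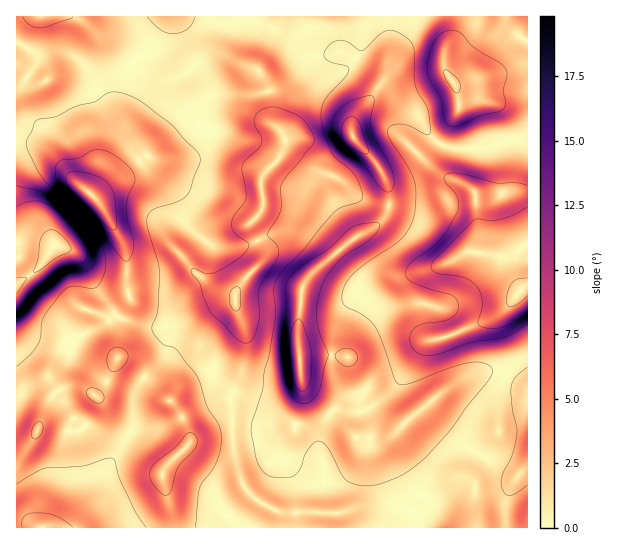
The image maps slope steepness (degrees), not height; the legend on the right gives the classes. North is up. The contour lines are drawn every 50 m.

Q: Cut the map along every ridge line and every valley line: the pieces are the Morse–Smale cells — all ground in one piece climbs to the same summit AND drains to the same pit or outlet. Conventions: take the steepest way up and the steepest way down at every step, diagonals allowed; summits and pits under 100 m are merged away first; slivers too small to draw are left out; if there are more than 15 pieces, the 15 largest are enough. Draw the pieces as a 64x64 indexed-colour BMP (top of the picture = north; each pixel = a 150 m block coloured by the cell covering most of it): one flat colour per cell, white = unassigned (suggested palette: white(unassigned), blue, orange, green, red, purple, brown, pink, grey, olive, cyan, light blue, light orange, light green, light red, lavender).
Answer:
<image width="64" height="64" href="data:image/bmp;base64,Qk12CAAAAAAAAHYAAAAoAAAAQAAAAEAAAAABAAQAAAAAAAAIAAATCwAAEwsAABAAAAAAAAAA////ALR3HwAOf/8ALKAsACgn1gC9Z5QAS1aMAMJ34wB/f38AIr28AM++FwDox64AeLv/AIrfmACWmP8A1bDFAEREREREREREREERERERERERERERIiIiIiIiIiIiIiIiREREREREREREQREREREREREREREiIiIiIiIiIiIiIiJERERERERERERBERERERERIiIiIiIiIiIiIiIiIiIiIkREREREREREREERERERESIiIiIiIiIiIiIiIiIiIiIiREREREREREREQRERERESIiIiIiIiIiIiIiIiIiIiIiJEREREREREREQRERERESIiIiIiIiIiIiIiIiIiIiIiIkRERERERERERBERERERIiIiIiIiIiIiIiIiIiIiIiIiREREREREREREQREREREiIiIiIiIiIiIiIiIiIiIiIiJEREREREREREREERERESIiIiIiIiIiIiIiIiIiIiIiIkRERERERERERERBERESIiIiIiIiIiIiIiIiIiIiIiIiREREREREREREREERERIiIiIiIiIiIiIiIiIiIiIiIiJERERERERERERERBEREiIiIiIiIiJzMzIiIiIiIiIiIkRERERERERERERBERESIiIiIiIiJ3MzMyIiIiIiIiIiREREREREREREREERERIiIiIiIiJ3czMzMiIiIiIiIiJEREREREREREREEREREiIiIiIiJ3dzMzMzIiIiIiIiIkREREREREREREQRERESIiIiIiJ3d3MzMzMyIiIiIiIiREREREREREREERERERIiIiIiJ3d3czMzMzMyIiIiIiJEREREREREREEREREREiIiIiJ3d3dzMzMzMzMiIiIiIkREREREREREERERERERIiIiInd3d3MzMzMzMzMiIiIzREREREREREEREREREREiIiIid3d3MzMzMzMzMzMiMzNEREREREREERERERERESIiIiJ3d3czMzMzMzMzMzMzM0REREREREEREREREREREiIiIjd3MzMzMzMzMzMzMzMzREREREREQRERERERERESIiIjMzMzMzMzMzMzMzMzMzNERERERERBERERERERERIiIiMzMzMzMzMzMzMzMzMzM0REREREREEREREREREREiIiIzMzMzMzMzMzMzMzMzMzREREREREEREREREREREiIiIjMzMzMzMzMzMzMzMzMzNERERERERBERERERERESIiIiMzMzMzMzMzMzMzMzMzM0REREREREERERERERERIiIiIjMzMzMzMzMzMzMzMzMzRERERERERBERERERERIiIiIiMzMzMzMzMzMzMzMzMzNEREREREREERERERERESIiIiIzMzMzMzMzMzMzMzMzM0REREREREQRERERERERIiIiIjMzMzMzMzMzMzMzMzM4RERERERERBERERERERESIiIiIzMzMzMzMzMzMzMzMzhEREREREREEREREREREREiIiIiMzMzMzMzMzMzMzMziEREREREREQRERERERERERIiIiIjMzMzMzMzMzMzMzOIRERERERERBEREREREREREiIiIiIzMzMzMzMzMzMzMzhERERERERBEREREREREREiIiIiIiMzMzMzMzMzMzMzM0REREREREERERERERERESIiIiIiIiMzMzMzMzMzMzMzREREREREERERERERERESIiIiIiIiIiMzMzMzMzMzMzNEREREREQREREREREREREiIiIiIiIiIjMzMzMzMzMzM0REREREQRERERERERERERIiIiIiIiIiMzMzMzMzMzMzREREREQREREREREREREREiIiIiIiIiIjMzMzMzMzMzNERERERBERERERERERERESIiIiIiIiIiMzMzMzMzMzM0REREQRERERERERERERERIiIiIiIiIiMzMzMzMzMzMzREREQREREREREREREREREiIiIiIiIiIzMzMzMzMzMzNEREQRERERERERERERERESIiIiIiIiIjMzMzMzMzMzM0RERBEREREREREREREREREiIiIiIiIjMzMzMzMzMzMzRERBERERERERERERERERERIiIiIiIjMzMzMzMzMzMzNEQREREREREREREREREREREiIiIiIjMzMzMzM1VTMzMxERERERERERERERERERERERIiIiIjMzMzMzVVVVVVUzERERERERERERERERERERERIiIiIiMzMzMzVVVVVVVVURERERERERERERERERERERIiIiIiIzMzMzNVVVVVVVVREREREREREREREREREREREiIiIiIjMzMzNVVVVVVVVVERERERERERERERERERERESIiIiIiIzMzNVVVVVVVVVURERERERERERERERERERERIiIiIiIiMzVVVVVVVVVVVREREREREREREREREREREREiIiIiIiIlVVVVVVVVVVVVEREREREREREREREREREREiIiIiIiIiJVVVVVVVVVVVURERERERERERERERERERESIiIiIiIiIlVVVVVmZmVVVRERERERERERERERERERESIiIiIiIiIiVVVVVWZmZmZVEREREREREREREREREREREiIiIiIiIiIlVVVVZmZmZmYRERERERERERERERERERESIiIiIiIiIiVVVVVmZmZmZhERERERERERERERERERERIiIiIiIiIiJVVVVVZmZmZmERERERERERERERERERERESIiIiIiIiIlVVVVVWZmZmYRERERERERERERERERERERIiIiIiIiIiVVVVVVVmZmZhERERERERERERERERERERESIiIiIiIiJVVVVVVWZmZm"/>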